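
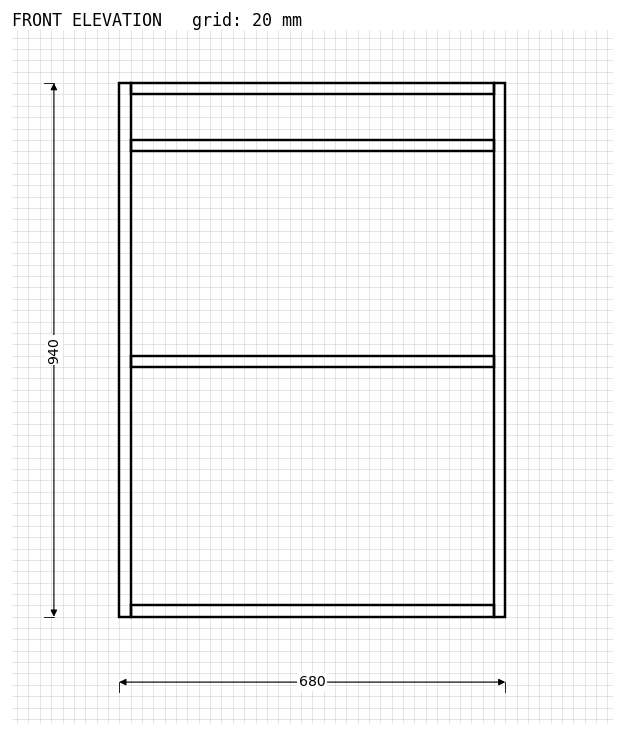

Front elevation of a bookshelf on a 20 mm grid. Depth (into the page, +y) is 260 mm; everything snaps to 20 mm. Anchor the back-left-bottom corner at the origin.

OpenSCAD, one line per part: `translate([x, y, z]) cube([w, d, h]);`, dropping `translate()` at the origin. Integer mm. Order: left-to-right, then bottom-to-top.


cube([20, 260, 940]);
translate([20, 0, 0]) cube([640, 260, 20]);
translate([20, 0, 440]) cube([640, 260, 20]);
translate([20, 0, 820]) cube([640, 260, 20]);
translate([20, 0, 920]) cube([640, 260, 20]);
translate([660, 0, 0]) cube([20, 260, 940]);


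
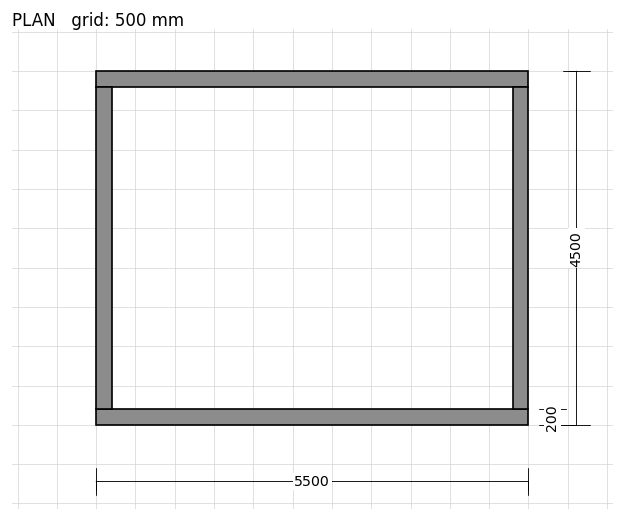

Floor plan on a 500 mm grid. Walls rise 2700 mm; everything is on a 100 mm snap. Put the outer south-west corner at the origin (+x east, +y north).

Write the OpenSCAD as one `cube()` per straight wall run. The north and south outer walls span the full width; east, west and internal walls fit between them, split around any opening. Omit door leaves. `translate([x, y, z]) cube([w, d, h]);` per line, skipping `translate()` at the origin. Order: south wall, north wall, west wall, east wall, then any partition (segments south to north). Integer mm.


cube([5500, 200, 2700]);
translate([0, 4300, 0]) cube([5500, 200, 2700]);
translate([0, 200, 0]) cube([200, 4100, 2700]);
translate([5300, 200, 0]) cube([200, 4100, 2700]);


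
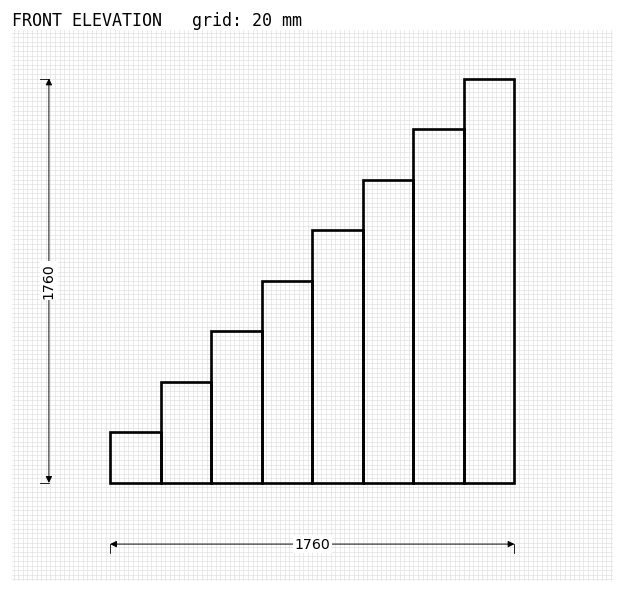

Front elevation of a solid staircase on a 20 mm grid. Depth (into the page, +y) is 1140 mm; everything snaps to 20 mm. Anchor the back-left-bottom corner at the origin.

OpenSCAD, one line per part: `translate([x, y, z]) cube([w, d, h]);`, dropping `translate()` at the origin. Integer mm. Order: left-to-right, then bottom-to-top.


cube([220, 1140, 220]);
translate([220, 0, 0]) cube([220, 1140, 440]);
translate([440, 0, 0]) cube([220, 1140, 660]);
translate([660, 0, 0]) cube([220, 1140, 880]);
translate([880, 0, 0]) cube([220, 1140, 1100]);
translate([1100, 0, 0]) cube([220, 1140, 1320]);
translate([1320, 0, 0]) cube([220, 1140, 1540]);
translate([1540, 0, 0]) cube([220, 1140, 1760]);


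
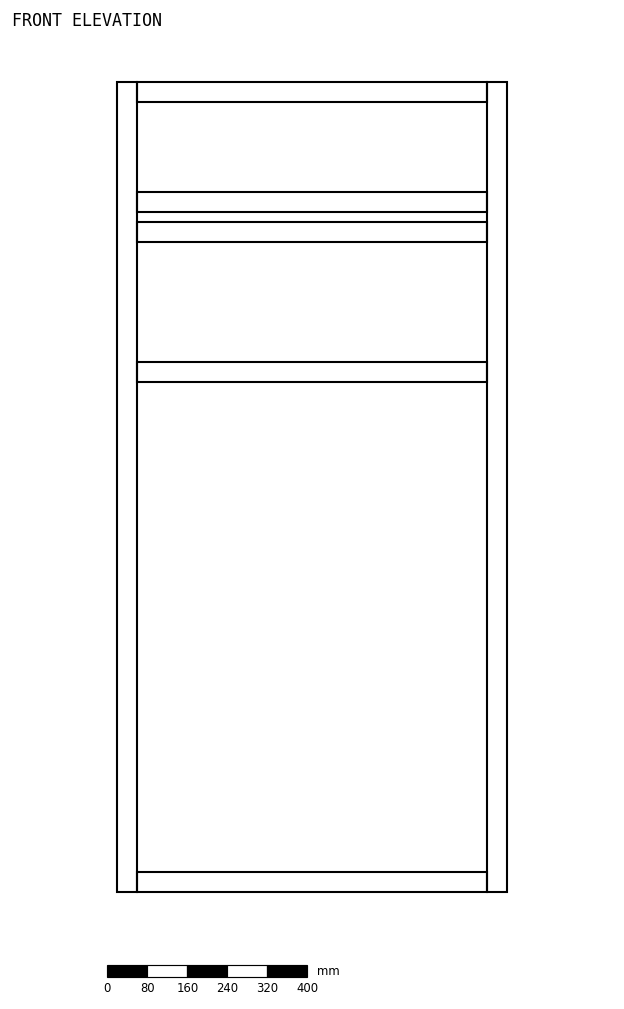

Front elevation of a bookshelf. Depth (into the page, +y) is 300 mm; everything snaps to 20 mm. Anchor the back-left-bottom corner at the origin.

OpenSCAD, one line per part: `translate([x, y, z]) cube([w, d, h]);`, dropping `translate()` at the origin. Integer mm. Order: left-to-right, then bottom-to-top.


cube([40, 300, 1620]);
translate([40, 0, 0]) cube([700, 300, 40]);
translate([40, 0, 1020]) cube([700, 300, 40]);
translate([40, 0, 1300]) cube([700, 300, 40]);
translate([40, 0, 1360]) cube([700, 300, 40]);
translate([40, 0, 1580]) cube([700, 300, 40]);
translate([740, 0, 0]) cube([40, 300, 1620]);


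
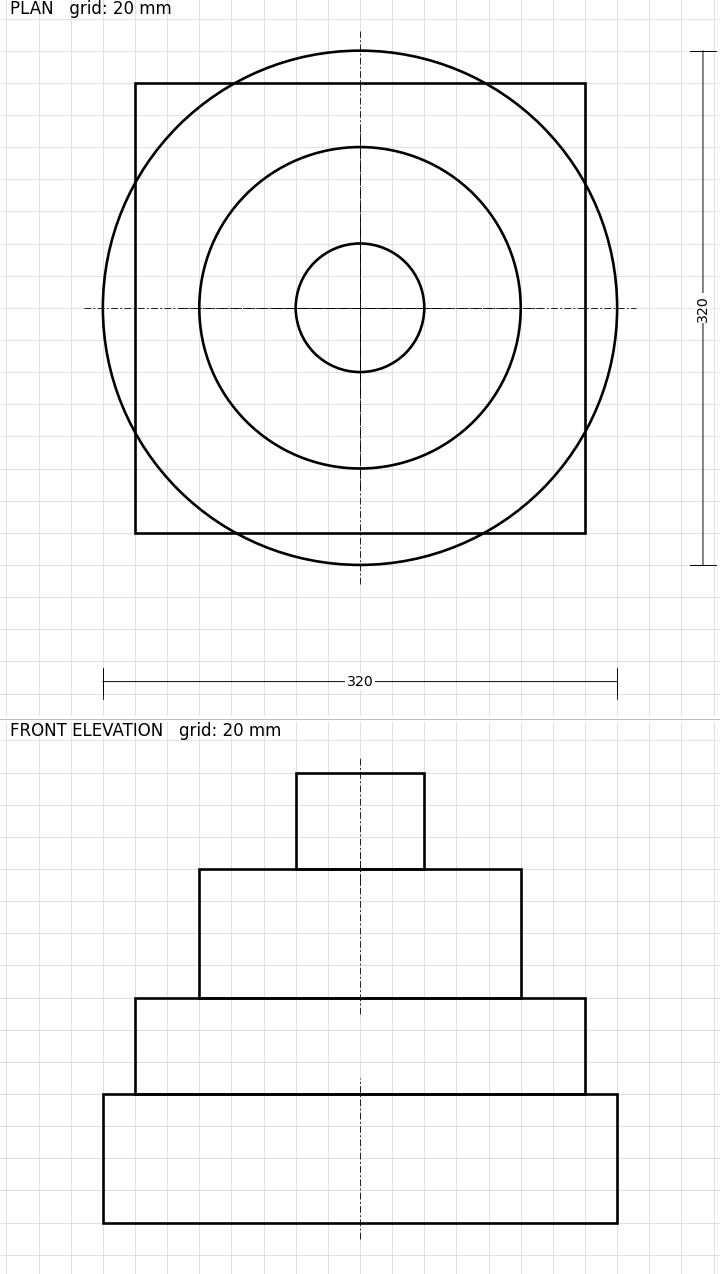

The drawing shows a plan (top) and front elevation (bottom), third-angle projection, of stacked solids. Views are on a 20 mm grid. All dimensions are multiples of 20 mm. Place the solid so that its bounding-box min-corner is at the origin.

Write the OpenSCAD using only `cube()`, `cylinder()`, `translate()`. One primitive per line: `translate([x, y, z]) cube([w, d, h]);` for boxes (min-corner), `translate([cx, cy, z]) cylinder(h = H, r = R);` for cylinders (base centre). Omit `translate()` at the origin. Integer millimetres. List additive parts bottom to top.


translate([160, 160, 0]) cylinder(h = 80, r = 160);
translate([20, 20, 80]) cube([280, 280, 60]);
translate([160, 160, 140]) cylinder(h = 80, r = 100);
translate([160, 160, 220]) cylinder(h = 60, r = 40);


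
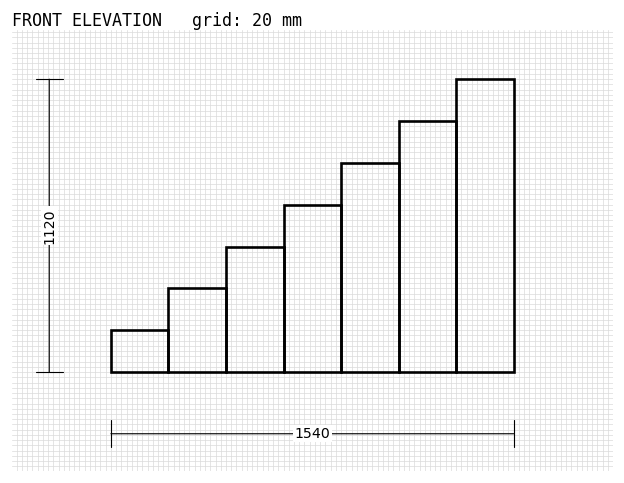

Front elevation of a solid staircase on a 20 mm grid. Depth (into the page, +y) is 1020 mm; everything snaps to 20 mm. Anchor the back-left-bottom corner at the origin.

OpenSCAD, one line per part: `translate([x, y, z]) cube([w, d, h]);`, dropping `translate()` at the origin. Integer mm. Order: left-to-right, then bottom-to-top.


cube([220, 1020, 160]);
translate([220, 0, 0]) cube([220, 1020, 320]);
translate([440, 0, 0]) cube([220, 1020, 480]);
translate([660, 0, 0]) cube([220, 1020, 640]);
translate([880, 0, 0]) cube([220, 1020, 800]);
translate([1100, 0, 0]) cube([220, 1020, 960]);
translate([1320, 0, 0]) cube([220, 1020, 1120]);


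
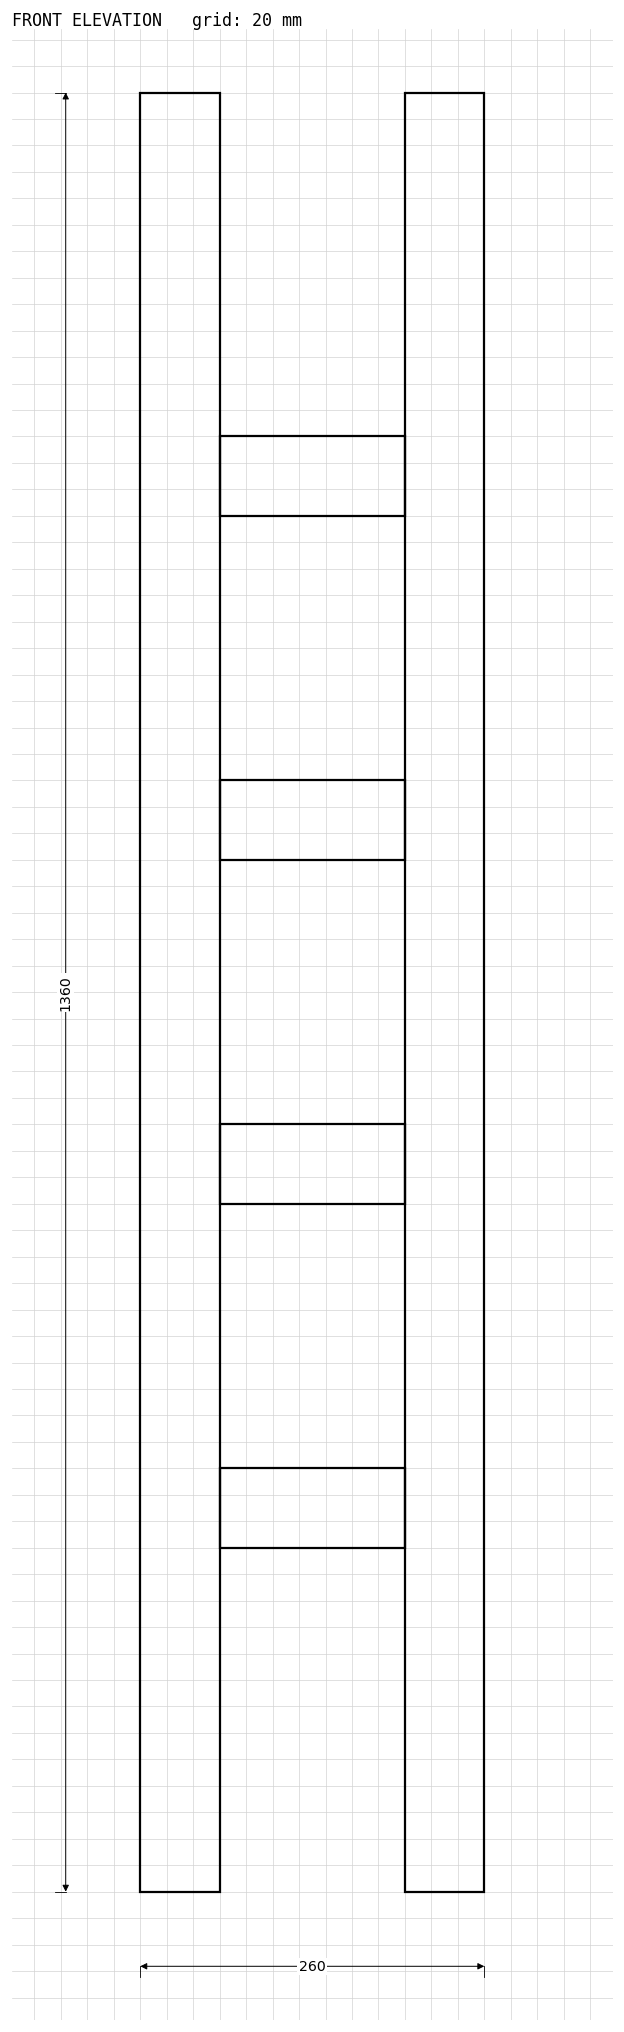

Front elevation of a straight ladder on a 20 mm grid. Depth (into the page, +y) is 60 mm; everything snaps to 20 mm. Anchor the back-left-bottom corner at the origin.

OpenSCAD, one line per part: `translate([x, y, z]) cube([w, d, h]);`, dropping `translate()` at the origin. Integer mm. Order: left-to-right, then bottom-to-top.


cube([60, 60, 1360]);
translate([60, 0, 260]) cube([140, 60, 60]);
translate([60, 0, 520]) cube([140, 60, 60]);
translate([60, 0, 780]) cube([140, 60, 60]);
translate([60, 0, 1040]) cube([140, 60, 60]);
translate([200, 0, 0]) cube([60, 60, 1360]);


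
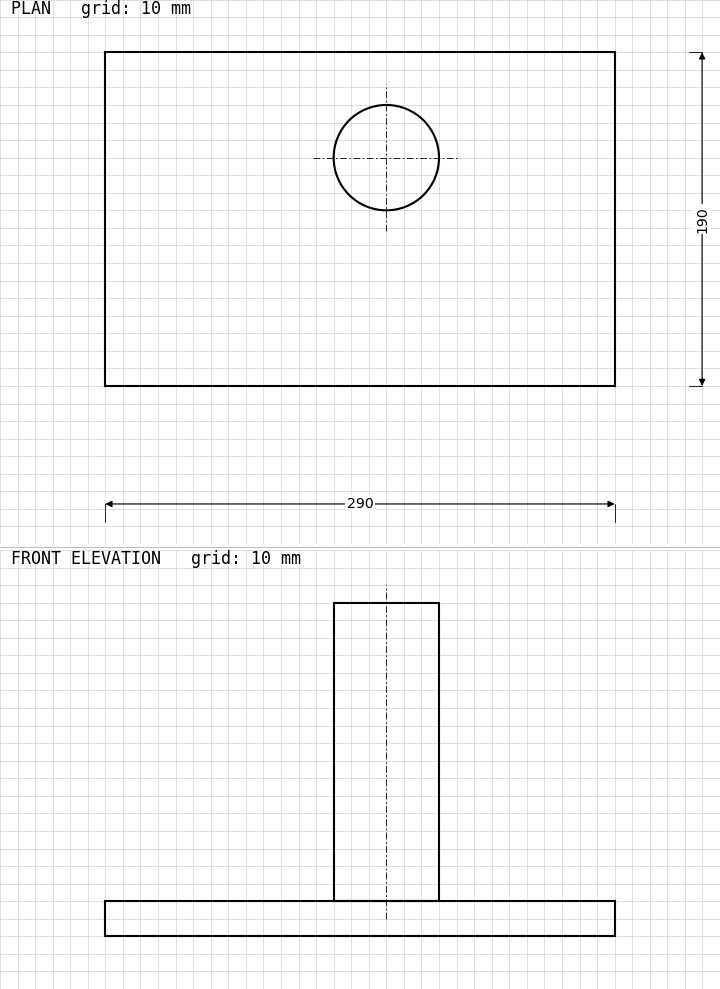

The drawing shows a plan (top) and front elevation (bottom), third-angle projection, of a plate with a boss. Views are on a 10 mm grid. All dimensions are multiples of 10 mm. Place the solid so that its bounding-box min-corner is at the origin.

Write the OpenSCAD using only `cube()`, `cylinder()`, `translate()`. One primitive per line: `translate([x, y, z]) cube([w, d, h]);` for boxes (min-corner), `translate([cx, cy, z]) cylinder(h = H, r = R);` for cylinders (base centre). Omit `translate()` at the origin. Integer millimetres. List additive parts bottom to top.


cube([290, 190, 20]);
translate([160, 130, 20]) cylinder(h = 170, r = 30);


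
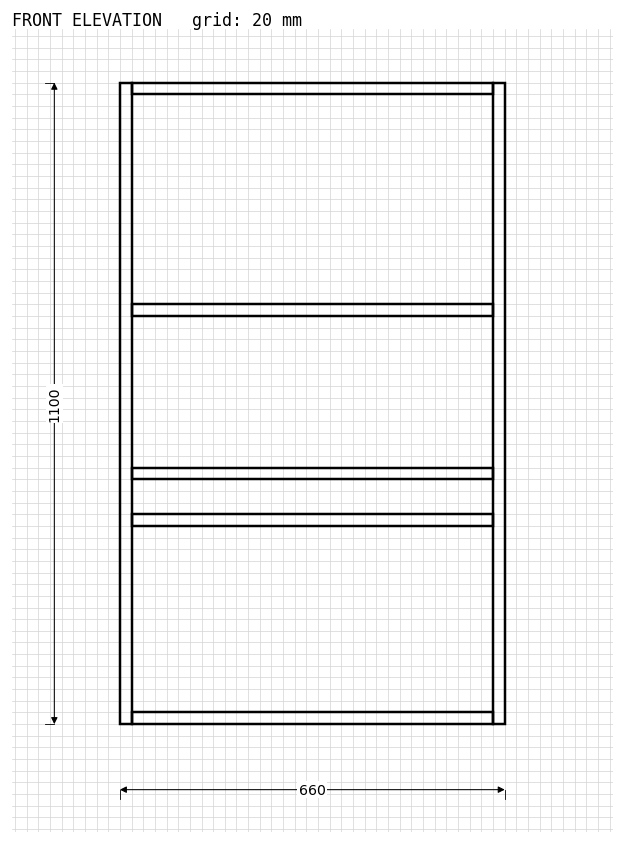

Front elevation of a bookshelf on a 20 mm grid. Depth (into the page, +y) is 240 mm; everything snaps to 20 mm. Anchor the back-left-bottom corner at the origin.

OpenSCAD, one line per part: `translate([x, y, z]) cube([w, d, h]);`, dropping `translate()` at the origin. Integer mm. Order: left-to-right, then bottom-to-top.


cube([20, 240, 1100]);
translate([20, 0, 0]) cube([620, 240, 20]);
translate([20, 0, 340]) cube([620, 240, 20]);
translate([20, 0, 420]) cube([620, 240, 20]);
translate([20, 0, 700]) cube([620, 240, 20]);
translate([20, 0, 1080]) cube([620, 240, 20]);
translate([640, 0, 0]) cube([20, 240, 1100]);


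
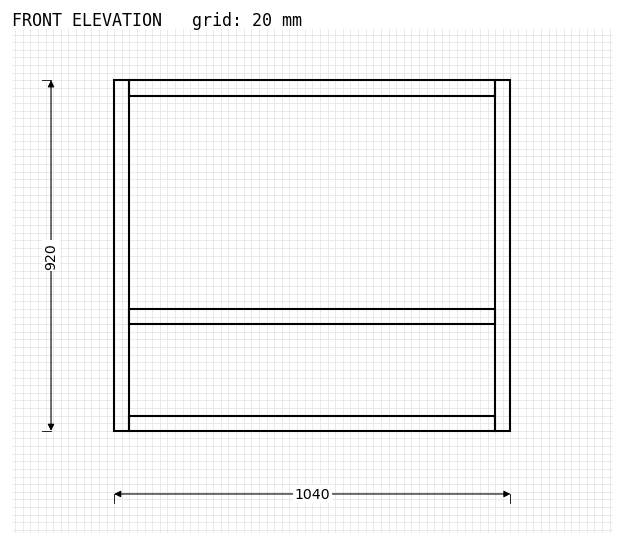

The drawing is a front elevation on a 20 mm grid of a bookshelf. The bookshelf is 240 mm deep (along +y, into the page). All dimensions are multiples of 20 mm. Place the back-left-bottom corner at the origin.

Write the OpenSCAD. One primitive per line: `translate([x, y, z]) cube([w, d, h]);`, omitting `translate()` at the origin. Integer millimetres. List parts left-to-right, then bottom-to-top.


cube([40, 240, 920]);
translate([40, 0, 0]) cube([960, 240, 40]);
translate([40, 0, 280]) cube([960, 240, 40]);
translate([40, 0, 880]) cube([960, 240, 40]);
translate([1000, 0, 0]) cube([40, 240, 920]);


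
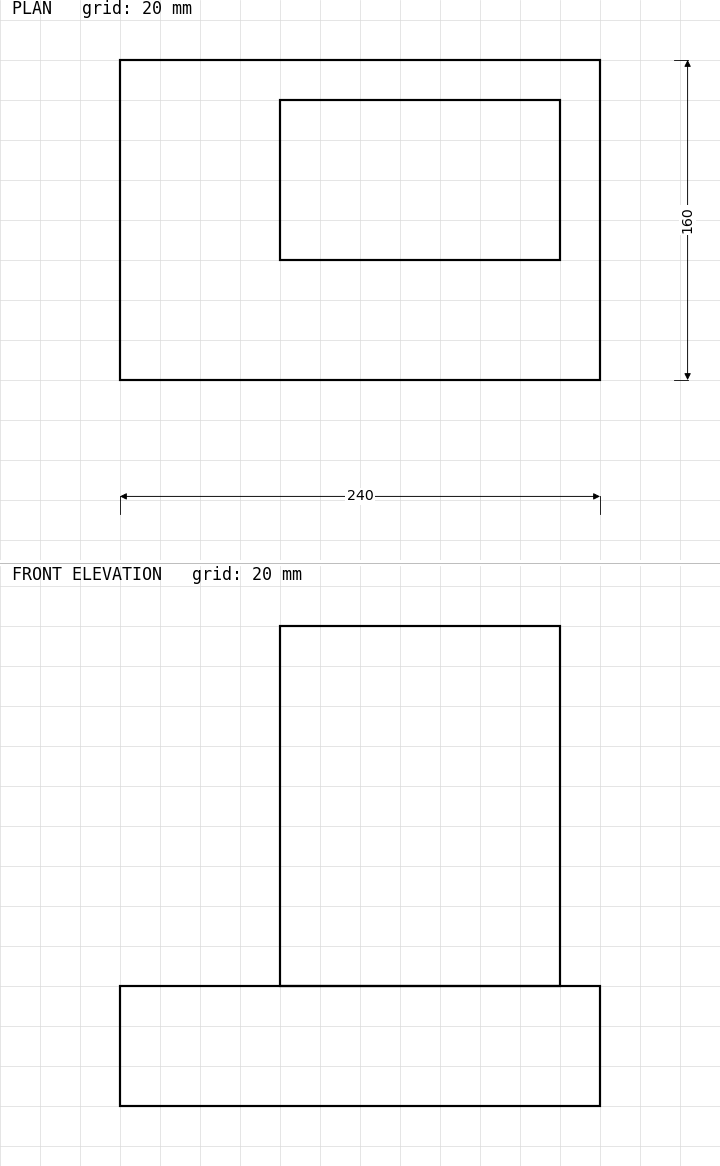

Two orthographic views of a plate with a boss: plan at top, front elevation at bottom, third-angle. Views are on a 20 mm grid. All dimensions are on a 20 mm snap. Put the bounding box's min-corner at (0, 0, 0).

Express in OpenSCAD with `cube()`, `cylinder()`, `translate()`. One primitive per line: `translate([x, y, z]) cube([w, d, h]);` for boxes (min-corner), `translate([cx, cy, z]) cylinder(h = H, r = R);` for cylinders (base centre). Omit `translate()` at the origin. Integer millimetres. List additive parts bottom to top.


cube([240, 160, 60]);
translate([80, 60, 60]) cube([140, 80, 180]);


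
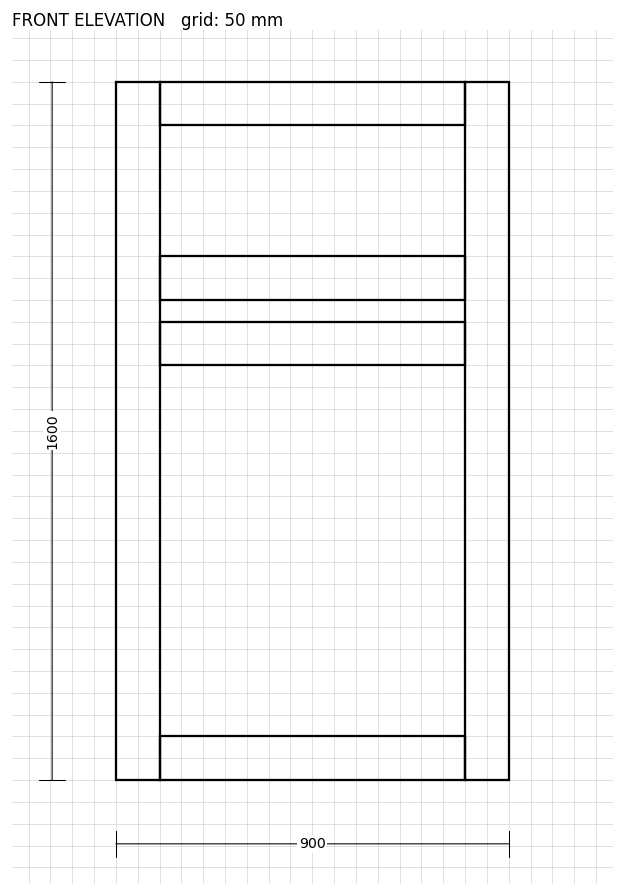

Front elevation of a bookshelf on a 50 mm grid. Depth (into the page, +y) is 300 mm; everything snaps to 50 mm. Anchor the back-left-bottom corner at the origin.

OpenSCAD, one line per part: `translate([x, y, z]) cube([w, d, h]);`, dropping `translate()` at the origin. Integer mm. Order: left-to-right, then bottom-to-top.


cube([100, 300, 1600]);
translate([100, 0, 0]) cube([700, 300, 100]);
translate([100, 0, 950]) cube([700, 300, 100]);
translate([100, 0, 1100]) cube([700, 300, 100]);
translate([100, 0, 1500]) cube([700, 300, 100]);
translate([800, 0, 0]) cube([100, 300, 1600]);


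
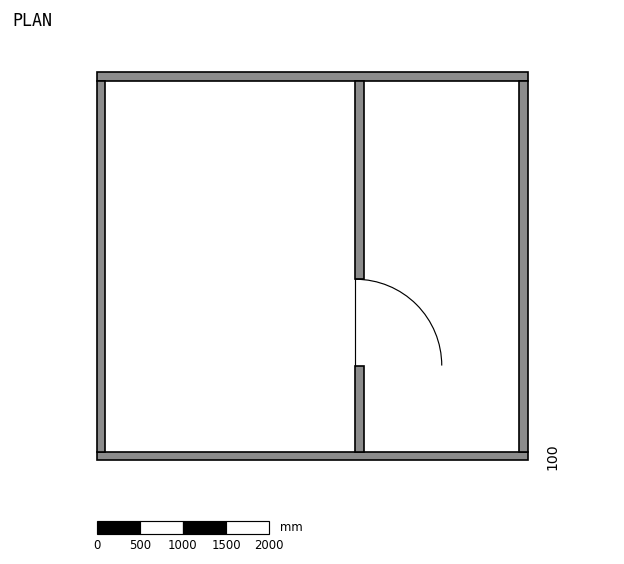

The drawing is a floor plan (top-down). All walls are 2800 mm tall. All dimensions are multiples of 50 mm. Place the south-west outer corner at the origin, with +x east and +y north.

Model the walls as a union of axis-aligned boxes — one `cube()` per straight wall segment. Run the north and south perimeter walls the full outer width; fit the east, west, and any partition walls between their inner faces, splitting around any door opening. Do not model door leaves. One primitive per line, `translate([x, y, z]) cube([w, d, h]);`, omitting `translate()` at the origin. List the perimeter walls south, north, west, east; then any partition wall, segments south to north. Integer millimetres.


cube([5000, 100, 2800]);
translate([0, 4400, 0]) cube([5000, 100, 2800]);
translate([0, 100, 0]) cube([100, 4300, 2800]);
translate([4900, 100, 0]) cube([100, 4300, 2800]);
translate([3000, 100, 0]) cube([100, 1000, 2800]);
translate([3000, 2100, 0]) cube([100, 2300, 2800]);


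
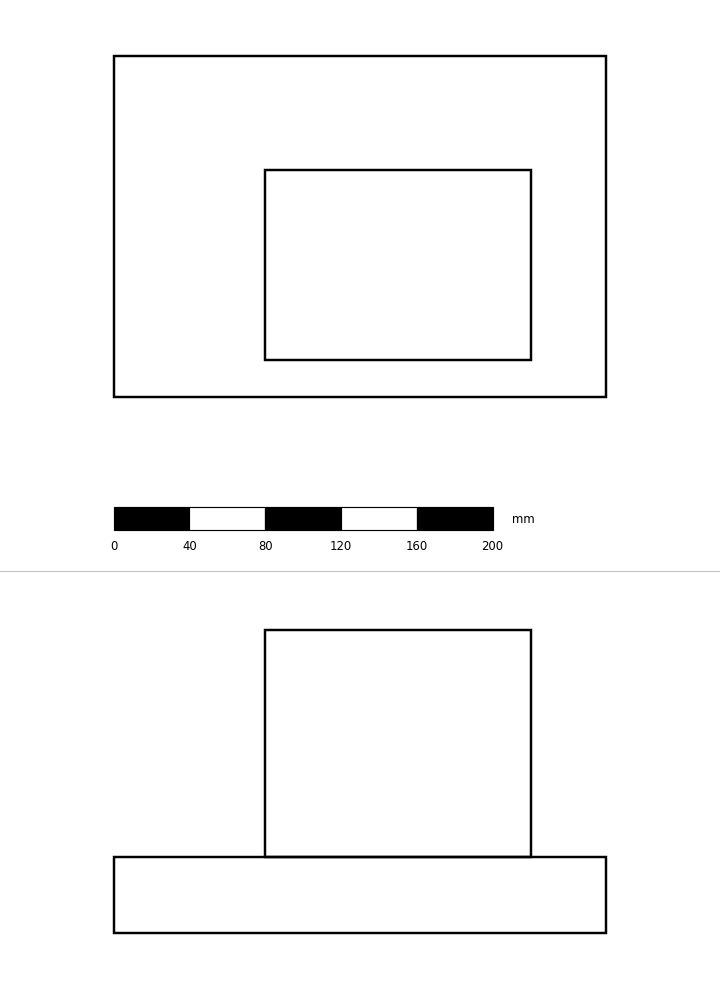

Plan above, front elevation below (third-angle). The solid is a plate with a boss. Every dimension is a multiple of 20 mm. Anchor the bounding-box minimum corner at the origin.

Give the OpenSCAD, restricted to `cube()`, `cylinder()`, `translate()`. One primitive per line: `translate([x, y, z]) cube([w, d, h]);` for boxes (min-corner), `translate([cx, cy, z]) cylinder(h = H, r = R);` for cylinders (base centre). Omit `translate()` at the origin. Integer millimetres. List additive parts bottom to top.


cube([260, 180, 40]);
translate([80, 20, 40]) cube([140, 100, 120]);


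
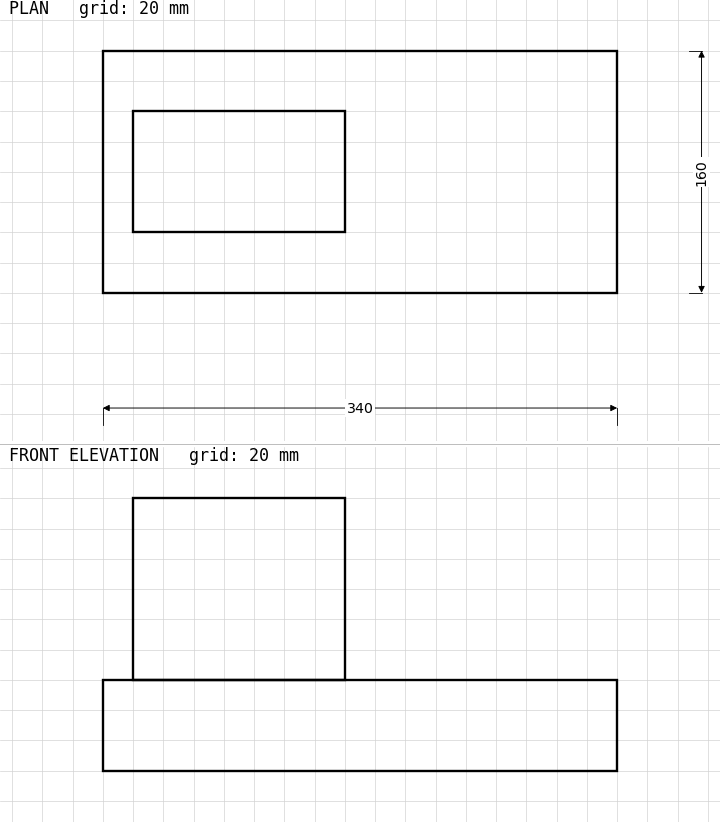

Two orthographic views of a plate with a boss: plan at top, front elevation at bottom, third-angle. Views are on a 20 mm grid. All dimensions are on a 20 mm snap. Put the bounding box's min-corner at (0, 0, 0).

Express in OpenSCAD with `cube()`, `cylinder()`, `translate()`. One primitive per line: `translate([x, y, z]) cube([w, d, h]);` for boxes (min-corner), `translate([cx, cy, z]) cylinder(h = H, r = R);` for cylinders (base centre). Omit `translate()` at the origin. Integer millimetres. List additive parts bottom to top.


cube([340, 160, 60]);
translate([20, 40, 60]) cube([140, 80, 120]);


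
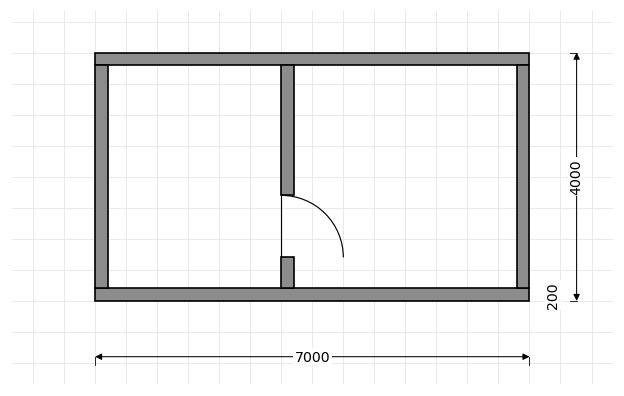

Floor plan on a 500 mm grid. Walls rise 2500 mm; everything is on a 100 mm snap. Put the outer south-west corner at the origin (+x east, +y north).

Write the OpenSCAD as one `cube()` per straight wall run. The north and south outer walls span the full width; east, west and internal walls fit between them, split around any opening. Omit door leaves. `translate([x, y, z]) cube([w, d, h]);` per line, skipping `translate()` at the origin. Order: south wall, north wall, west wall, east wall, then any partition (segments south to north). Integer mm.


cube([7000, 200, 2500]);
translate([0, 3800, 0]) cube([7000, 200, 2500]);
translate([0, 200, 0]) cube([200, 3600, 2500]);
translate([6800, 200, 0]) cube([200, 3600, 2500]);
translate([3000, 200, 0]) cube([200, 500, 2500]);
translate([3000, 1700, 0]) cube([200, 2100, 2500]);


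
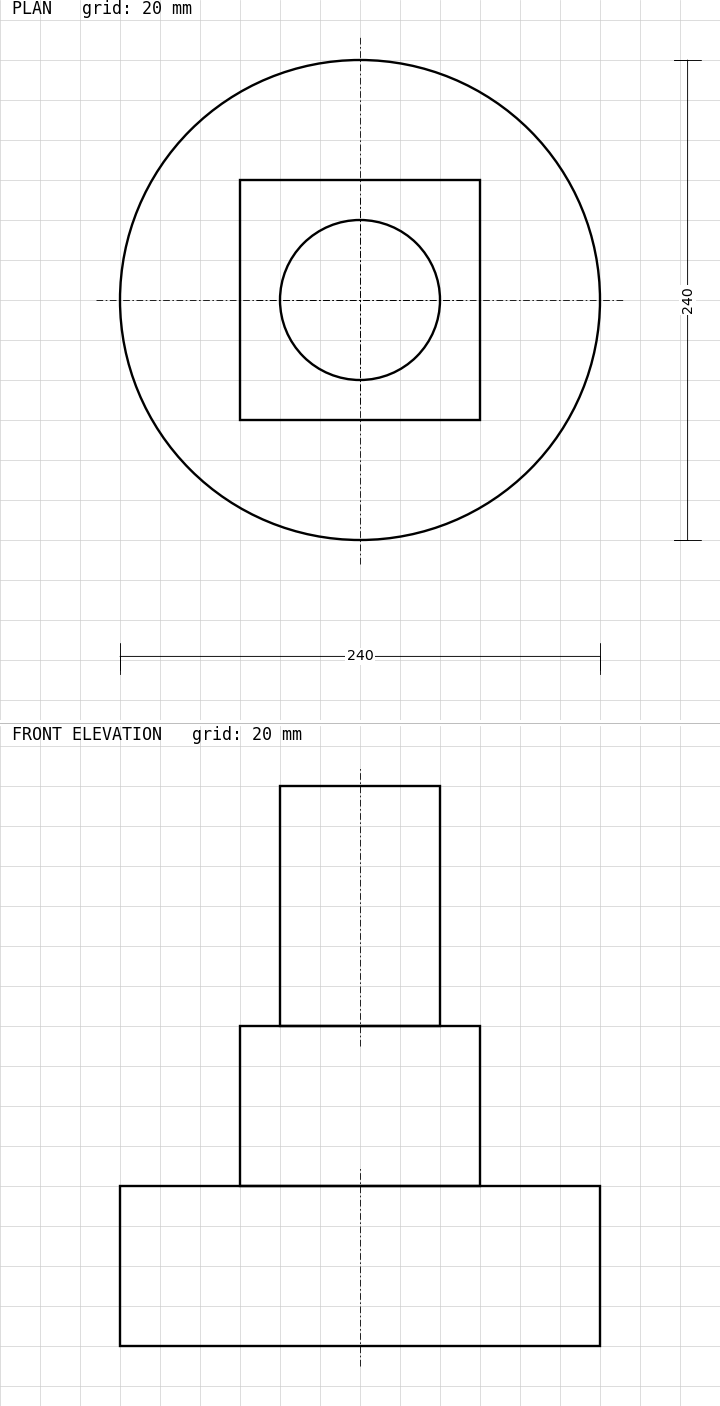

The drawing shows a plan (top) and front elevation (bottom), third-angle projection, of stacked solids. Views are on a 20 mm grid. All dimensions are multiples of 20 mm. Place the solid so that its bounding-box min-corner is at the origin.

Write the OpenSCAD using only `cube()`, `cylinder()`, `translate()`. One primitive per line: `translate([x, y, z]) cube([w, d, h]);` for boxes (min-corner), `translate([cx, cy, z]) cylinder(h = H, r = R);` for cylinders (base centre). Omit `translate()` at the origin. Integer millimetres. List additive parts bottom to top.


translate([120, 120, 0]) cylinder(h = 80, r = 120);
translate([60, 60, 80]) cube([120, 120, 80]);
translate([120, 120, 160]) cylinder(h = 120, r = 40);


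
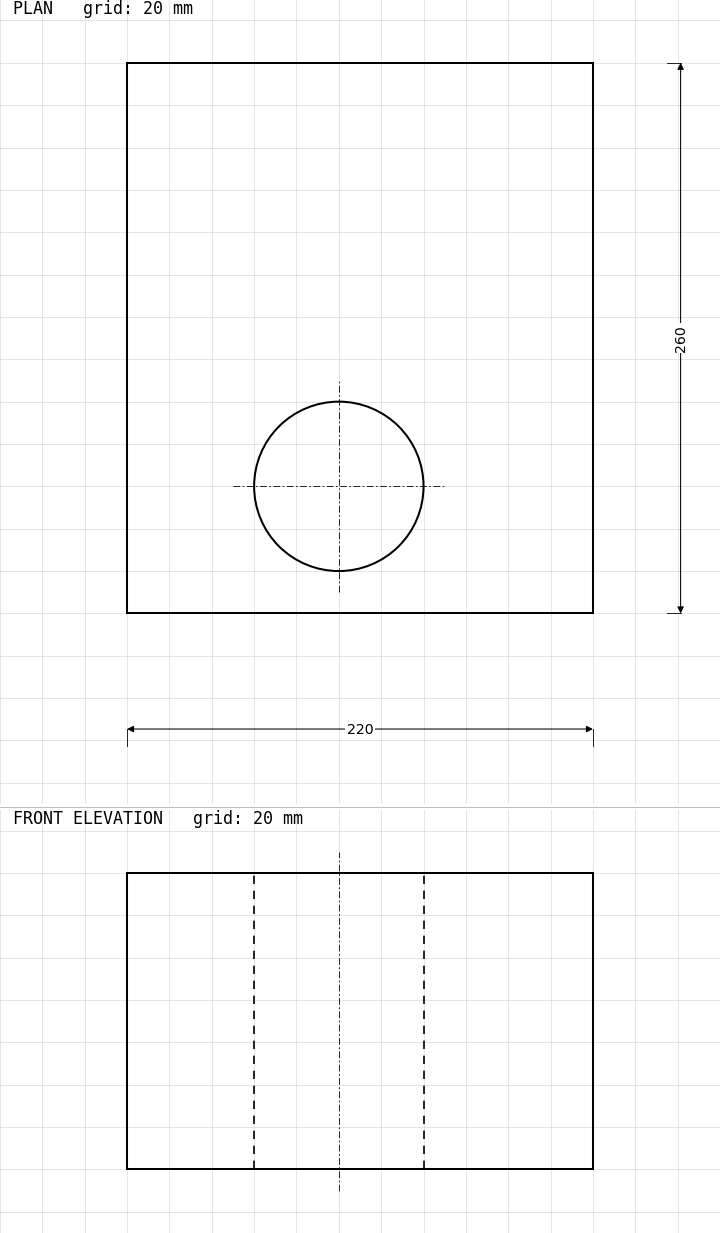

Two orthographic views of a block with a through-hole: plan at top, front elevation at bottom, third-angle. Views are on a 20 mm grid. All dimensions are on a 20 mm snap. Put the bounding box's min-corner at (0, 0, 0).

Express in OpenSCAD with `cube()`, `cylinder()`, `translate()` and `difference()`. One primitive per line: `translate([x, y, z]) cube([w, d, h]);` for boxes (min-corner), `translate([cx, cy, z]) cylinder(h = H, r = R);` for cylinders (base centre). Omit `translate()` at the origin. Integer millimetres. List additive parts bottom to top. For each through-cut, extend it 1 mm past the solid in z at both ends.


difference() {
  cube([220, 260, 140]);
  translate([100, 60, -1]) cylinder(h = 142, r = 40);
}


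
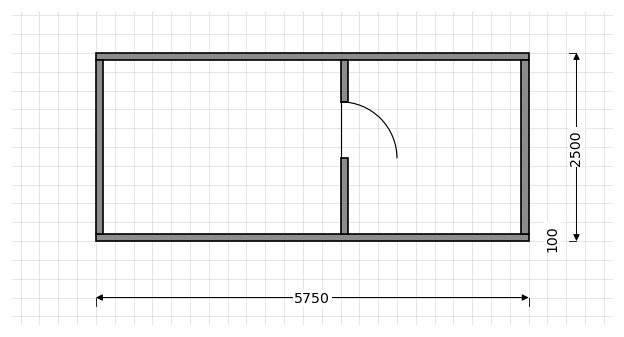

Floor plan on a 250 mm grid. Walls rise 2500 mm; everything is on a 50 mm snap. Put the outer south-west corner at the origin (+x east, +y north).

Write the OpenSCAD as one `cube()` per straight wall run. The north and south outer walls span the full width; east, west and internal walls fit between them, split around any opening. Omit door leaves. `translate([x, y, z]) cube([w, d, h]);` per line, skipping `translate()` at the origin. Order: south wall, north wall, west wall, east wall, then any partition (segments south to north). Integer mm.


cube([5750, 100, 2500]);
translate([0, 2400, 0]) cube([5750, 100, 2500]);
translate([0, 100, 0]) cube([100, 2300, 2500]);
translate([5650, 100, 0]) cube([100, 2300, 2500]);
translate([3250, 100, 0]) cube([100, 1000, 2500]);
translate([3250, 1850, 0]) cube([100, 550, 2500]);


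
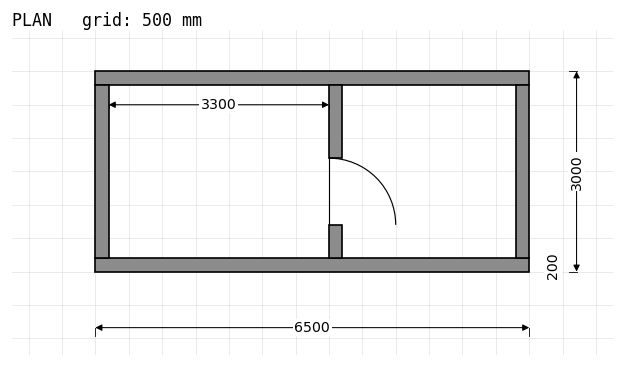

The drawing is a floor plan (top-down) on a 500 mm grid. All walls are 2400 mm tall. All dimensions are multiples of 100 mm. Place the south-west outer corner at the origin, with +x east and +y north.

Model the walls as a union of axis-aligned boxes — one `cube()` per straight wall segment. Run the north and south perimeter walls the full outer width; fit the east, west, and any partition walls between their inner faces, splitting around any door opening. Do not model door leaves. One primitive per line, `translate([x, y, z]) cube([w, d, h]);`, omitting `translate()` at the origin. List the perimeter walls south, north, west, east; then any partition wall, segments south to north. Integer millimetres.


cube([6500, 200, 2400]);
translate([0, 2800, 0]) cube([6500, 200, 2400]);
translate([0, 200, 0]) cube([200, 2600, 2400]);
translate([6300, 200, 0]) cube([200, 2600, 2400]);
translate([3500, 200, 0]) cube([200, 500, 2400]);
translate([3500, 1700, 0]) cube([200, 1100, 2400]);


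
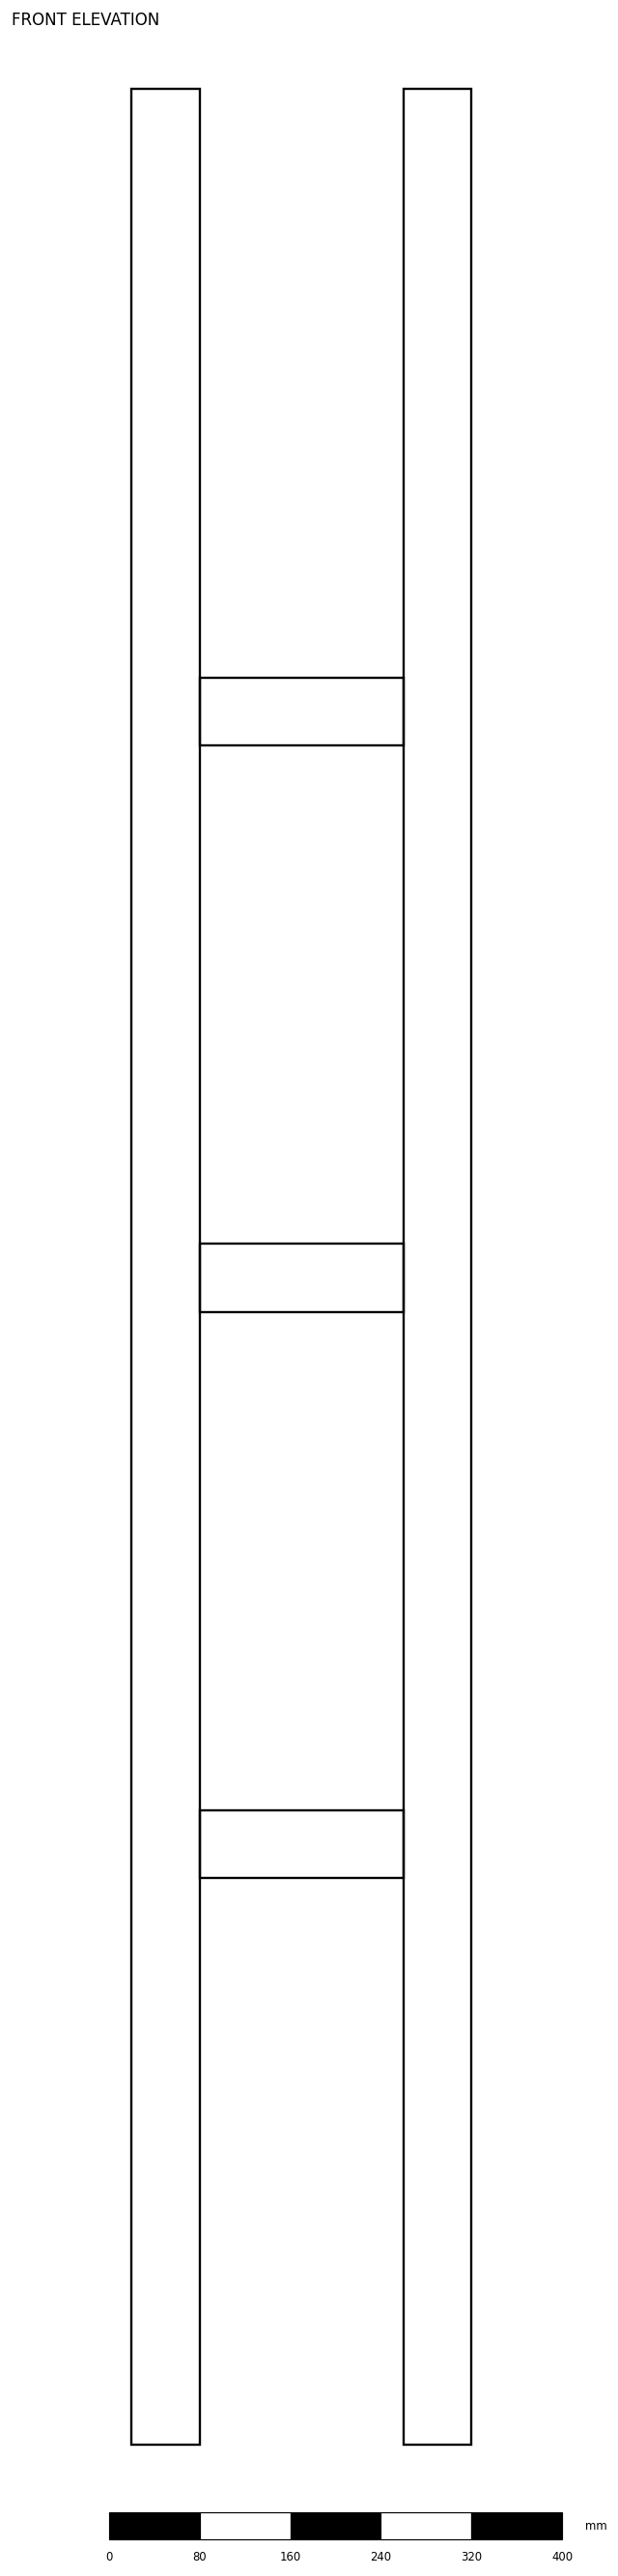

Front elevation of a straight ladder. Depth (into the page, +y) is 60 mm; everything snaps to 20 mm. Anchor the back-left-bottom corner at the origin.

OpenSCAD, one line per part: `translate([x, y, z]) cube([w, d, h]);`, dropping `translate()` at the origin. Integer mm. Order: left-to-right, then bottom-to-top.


cube([60, 60, 2080]);
translate([60, 0, 500]) cube([180, 60, 60]);
translate([60, 0, 1000]) cube([180, 60, 60]);
translate([60, 0, 1500]) cube([180, 60, 60]);
translate([240, 0, 0]) cube([60, 60, 2080]);


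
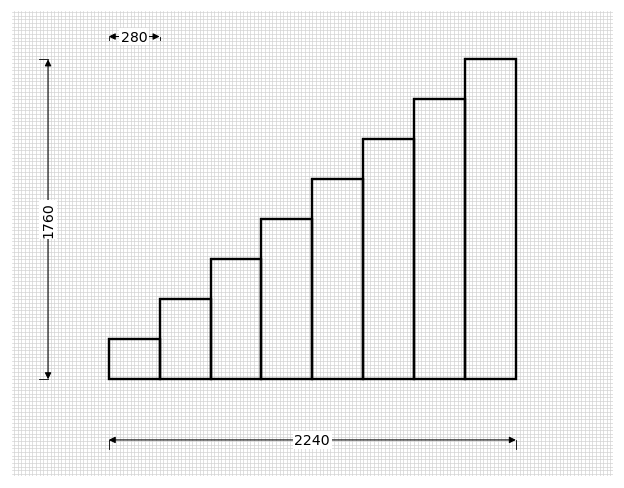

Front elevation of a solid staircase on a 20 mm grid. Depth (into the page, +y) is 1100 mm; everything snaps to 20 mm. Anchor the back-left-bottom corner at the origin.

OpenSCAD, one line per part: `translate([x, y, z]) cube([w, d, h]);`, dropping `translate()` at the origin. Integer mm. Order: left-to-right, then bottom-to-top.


cube([280, 1100, 220]);
translate([280, 0, 0]) cube([280, 1100, 440]);
translate([560, 0, 0]) cube([280, 1100, 660]);
translate([840, 0, 0]) cube([280, 1100, 880]);
translate([1120, 0, 0]) cube([280, 1100, 1100]);
translate([1400, 0, 0]) cube([280, 1100, 1320]);
translate([1680, 0, 0]) cube([280, 1100, 1540]);
translate([1960, 0, 0]) cube([280, 1100, 1760]);


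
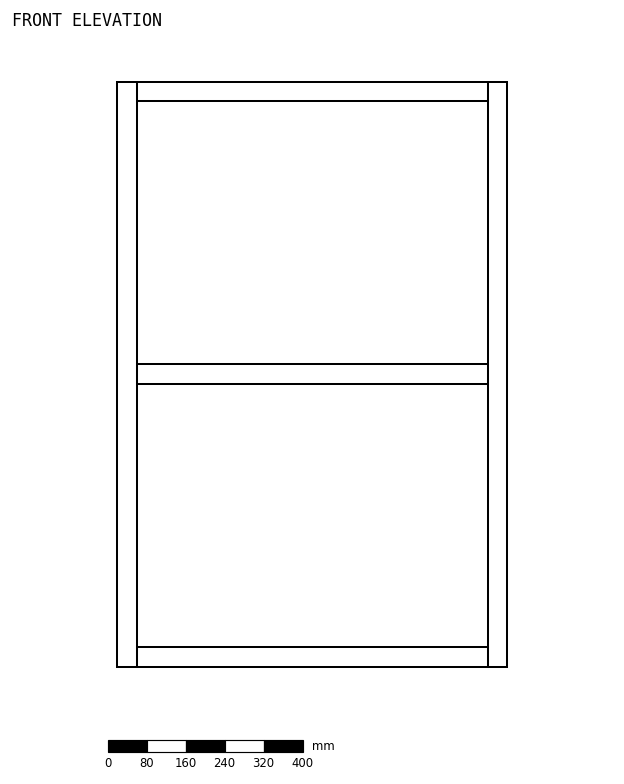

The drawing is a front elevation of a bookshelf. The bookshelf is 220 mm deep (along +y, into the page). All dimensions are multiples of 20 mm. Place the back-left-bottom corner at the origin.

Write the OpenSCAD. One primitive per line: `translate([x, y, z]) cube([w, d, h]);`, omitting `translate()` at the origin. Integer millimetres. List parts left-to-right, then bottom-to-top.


cube([40, 220, 1200]);
translate([40, 0, 0]) cube([720, 220, 40]);
translate([40, 0, 580]) cube([720, 220, 40]);
translate([40, 0, 1160]) cube([720, 220, 40]);
translate([760, 0, 0]) cube([40, 220, 1200]);


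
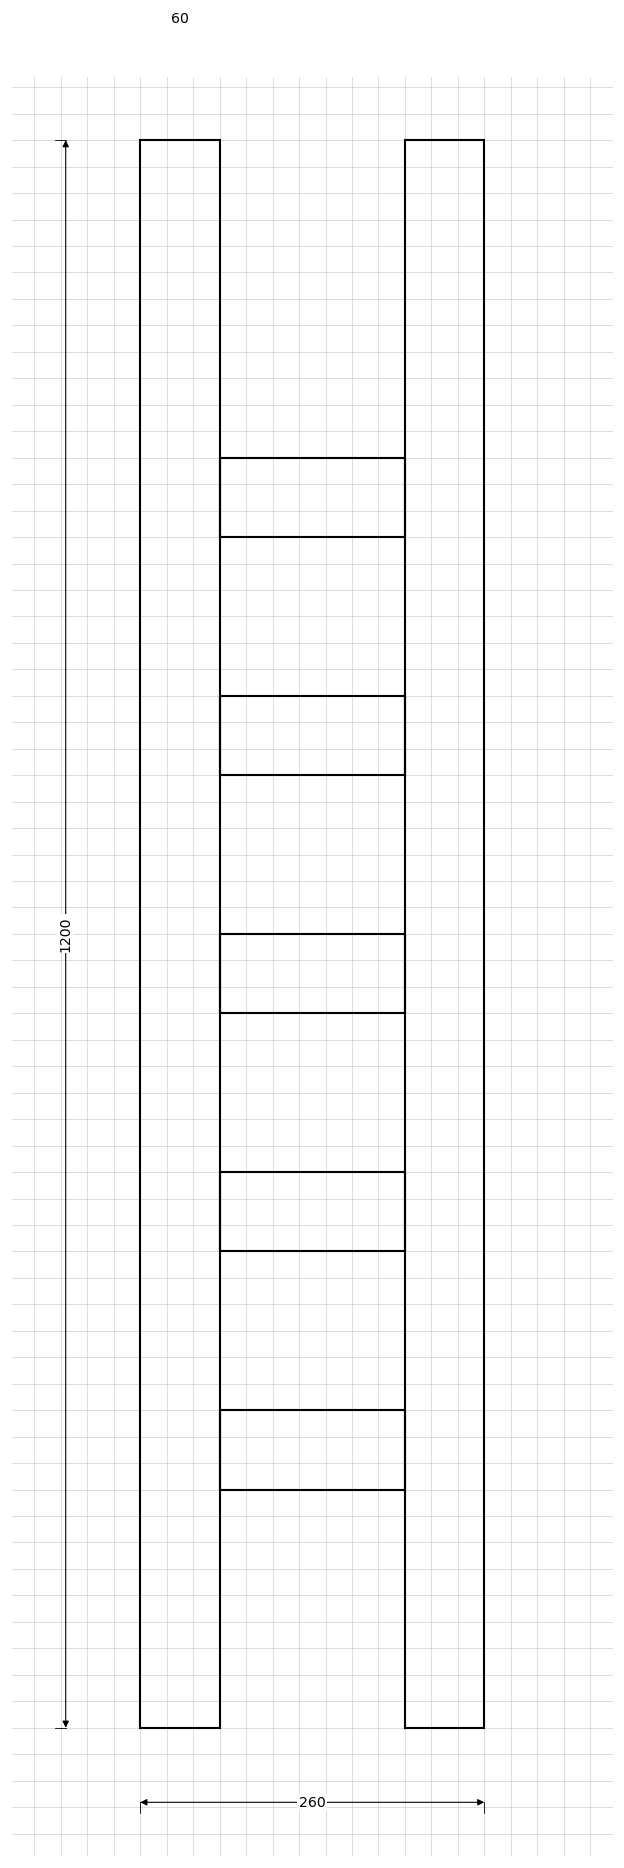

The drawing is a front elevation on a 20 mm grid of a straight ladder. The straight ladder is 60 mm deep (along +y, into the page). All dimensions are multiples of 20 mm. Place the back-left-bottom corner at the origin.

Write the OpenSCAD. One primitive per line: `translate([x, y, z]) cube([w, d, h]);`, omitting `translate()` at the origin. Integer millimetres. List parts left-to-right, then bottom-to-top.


cube([60, 60, 1200]);
translate([60, 0, 180]) cube([140, 60, 60]);
translate([60, 0, 360]) cube([140, 60, 60]);
translate([60, 0, 540]) cube([140, 60, 60]);
translate([60, 0, 720]) cube([140, 60, 60]);
translate([60, 0, 900]) cube([140, 60, 60]);
translate([200, 0, 0]) cube([60, 60, 1200]);


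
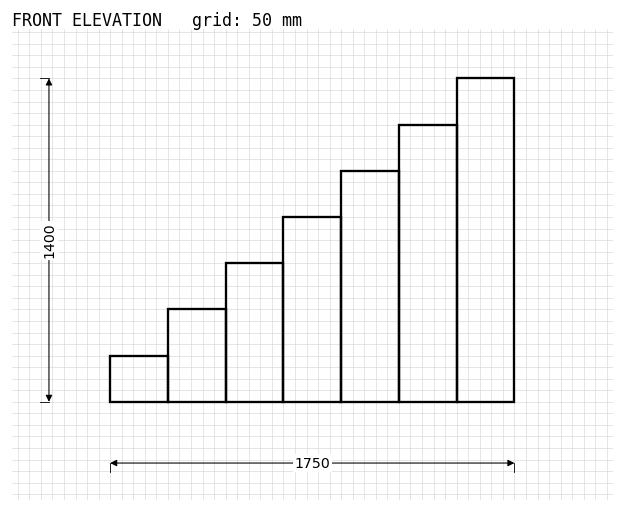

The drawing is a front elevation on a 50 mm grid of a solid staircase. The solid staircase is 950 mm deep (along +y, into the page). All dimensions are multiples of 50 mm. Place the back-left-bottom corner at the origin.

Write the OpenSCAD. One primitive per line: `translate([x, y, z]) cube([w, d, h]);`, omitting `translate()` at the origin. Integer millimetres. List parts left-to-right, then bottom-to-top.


cube([250, 950, 200]);
translate([250, 0, 0]) cube([250, 950, 400]);
translate([500, 0, 0]) cube([250, 950, 600]);
translate([750, 0, 0]) cube([250, 950, 800]);
translate([1000, 0, 0]) cube([250, 950, 1000]);
translate([1250, 0, 0]) cube([250, 950, 1200]);
translate([1500, 0, 0]) cube([250, 950, 1400]);


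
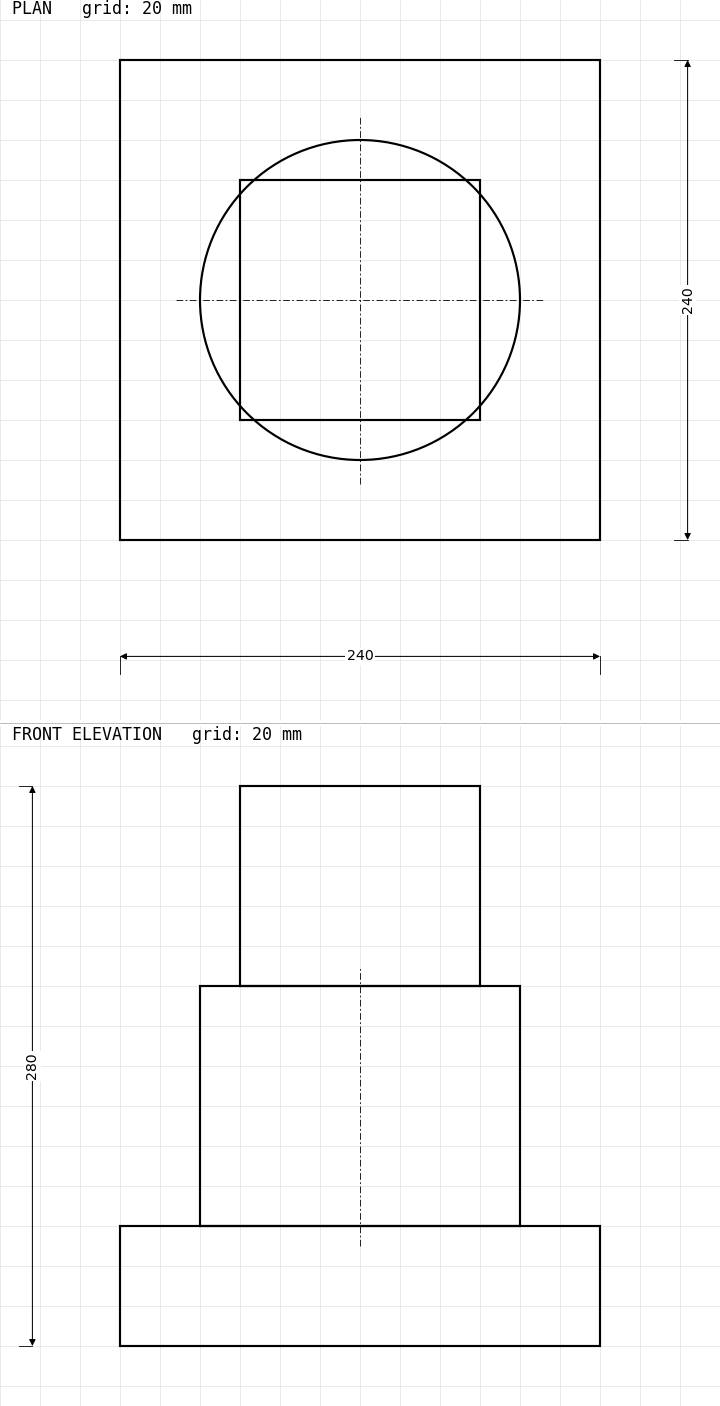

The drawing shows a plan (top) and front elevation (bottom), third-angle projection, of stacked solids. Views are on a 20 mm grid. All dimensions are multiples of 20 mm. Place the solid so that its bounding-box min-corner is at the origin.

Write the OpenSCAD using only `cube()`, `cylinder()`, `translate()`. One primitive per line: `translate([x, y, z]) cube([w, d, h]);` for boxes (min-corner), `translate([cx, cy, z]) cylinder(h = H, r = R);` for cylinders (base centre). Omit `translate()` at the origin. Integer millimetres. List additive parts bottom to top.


cube([240, 240, 60]);
translate([120, 120, 60]) cylinder(h = 120, r = 80);
translate([60, 60, 180]) cube([120, 120, 100]);


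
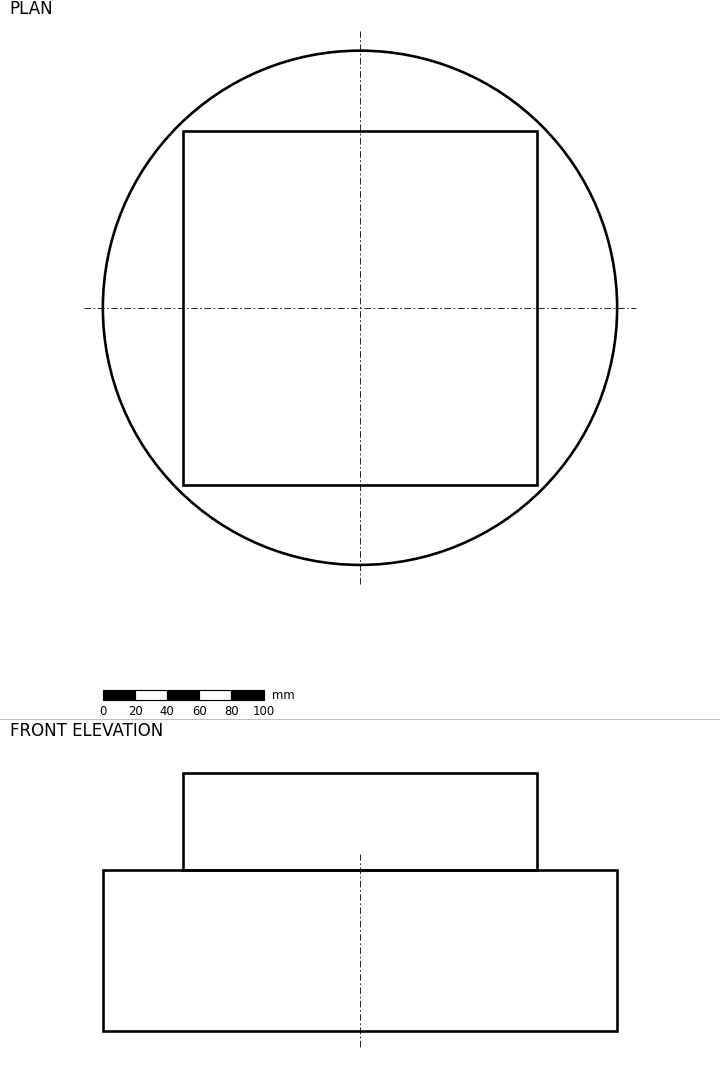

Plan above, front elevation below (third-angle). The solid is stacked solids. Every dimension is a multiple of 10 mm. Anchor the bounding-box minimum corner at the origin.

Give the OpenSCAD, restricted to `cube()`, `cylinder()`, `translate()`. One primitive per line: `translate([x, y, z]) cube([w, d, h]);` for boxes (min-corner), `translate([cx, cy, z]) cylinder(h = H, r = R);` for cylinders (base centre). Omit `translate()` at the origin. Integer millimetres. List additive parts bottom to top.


translate([160, 160, 0]) cylinder(h = 100, r = 160);
translate([50, 50, 100]) cube([220, 220, 60]);


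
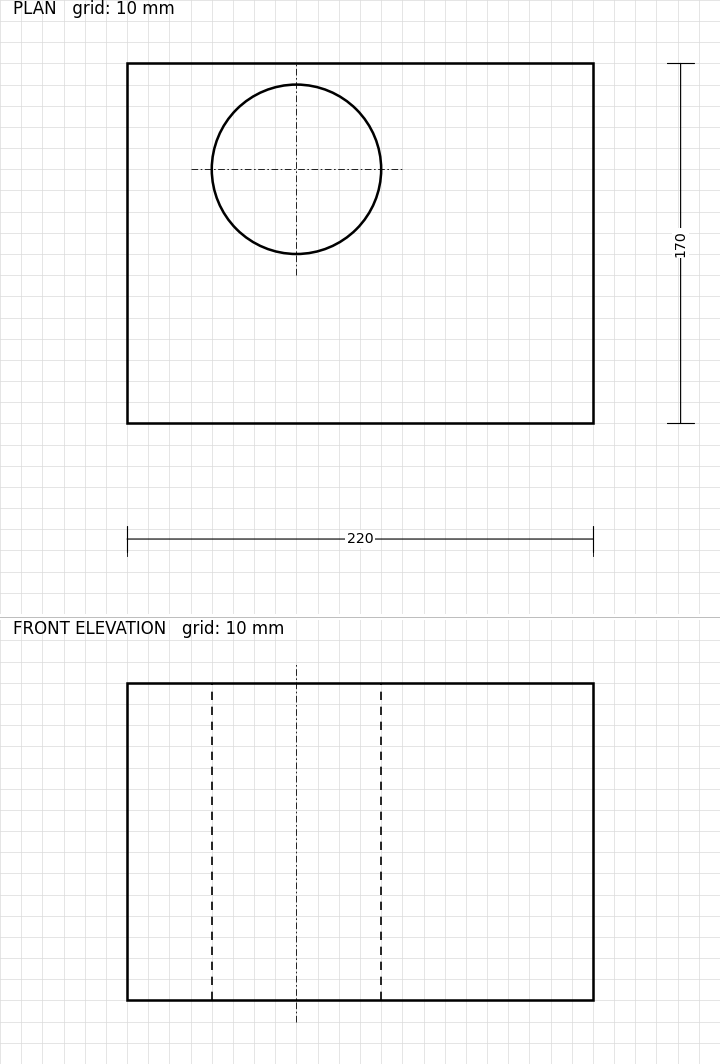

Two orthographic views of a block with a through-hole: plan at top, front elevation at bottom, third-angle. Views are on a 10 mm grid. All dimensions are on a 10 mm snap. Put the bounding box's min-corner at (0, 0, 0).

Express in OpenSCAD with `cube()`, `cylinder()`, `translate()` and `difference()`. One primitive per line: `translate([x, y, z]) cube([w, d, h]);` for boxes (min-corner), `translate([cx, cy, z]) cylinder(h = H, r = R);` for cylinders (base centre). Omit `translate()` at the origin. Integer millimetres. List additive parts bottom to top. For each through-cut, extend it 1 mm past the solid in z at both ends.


difference() {
  cube([220, 170, 150]);
  translate([80, 120, -1]) cylinder(h = 152, r = 40);
}


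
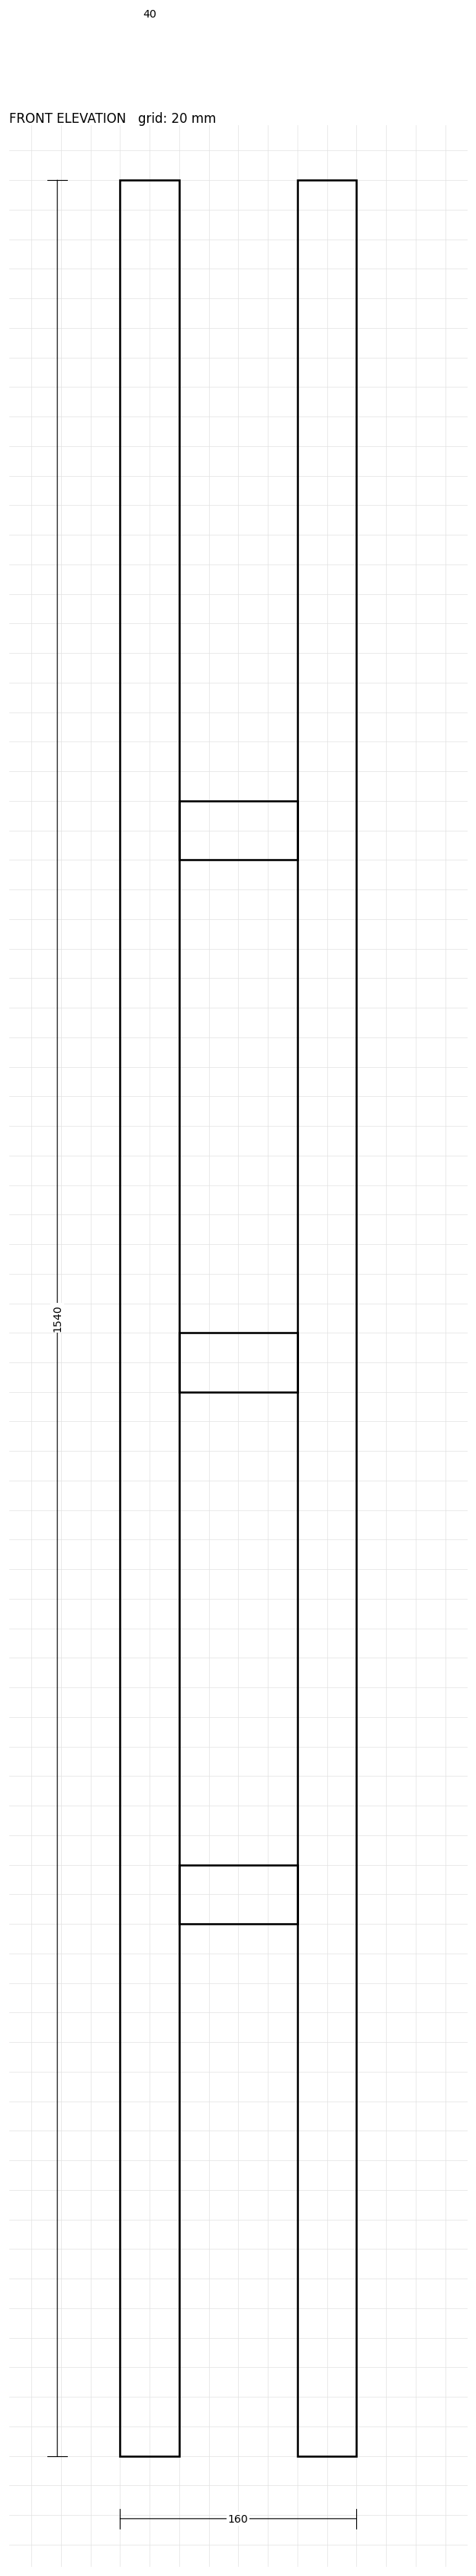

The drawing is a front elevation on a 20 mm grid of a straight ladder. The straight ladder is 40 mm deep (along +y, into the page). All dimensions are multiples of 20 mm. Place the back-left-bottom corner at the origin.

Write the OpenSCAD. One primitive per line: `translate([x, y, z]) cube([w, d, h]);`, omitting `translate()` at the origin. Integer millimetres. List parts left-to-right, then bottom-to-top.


cube([40, 40, 1540]);
translate([40, 0, 360]) cube([80, 40, 40]);
translate([40, 0, 720]) cube([80, 40, 40]);
translate([40, 0, 1080]) cube([80, 40, 40]);
translate([120, 0, 0]) cube([40, 40, 1540]);


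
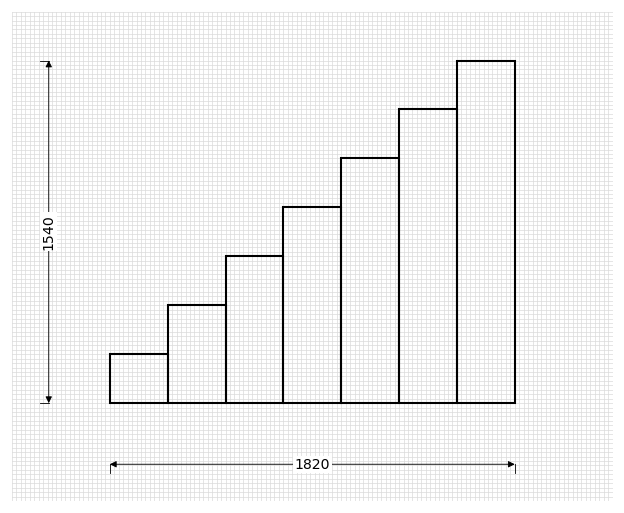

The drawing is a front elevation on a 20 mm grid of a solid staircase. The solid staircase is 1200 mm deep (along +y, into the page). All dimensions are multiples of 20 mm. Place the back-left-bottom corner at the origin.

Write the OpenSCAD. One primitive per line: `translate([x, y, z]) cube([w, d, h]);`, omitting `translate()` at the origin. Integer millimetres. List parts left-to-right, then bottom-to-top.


cube([260, 1200, 220]);
translate([260, 0, 0]) cube([260, 1200, 440]);
translate([520, 0, 0]) cube([260, 1200, 660]);
translate([780, 0, 0]) cube([260, 1200, 880]);
translate([1040, 0, 0]) cube([260, 1200, 1100]);
translate([1300, 0, 0]) cube([260, 1200, 1320]);
translate([1560, 0, 0]) cube([260, 1200, 1540]);


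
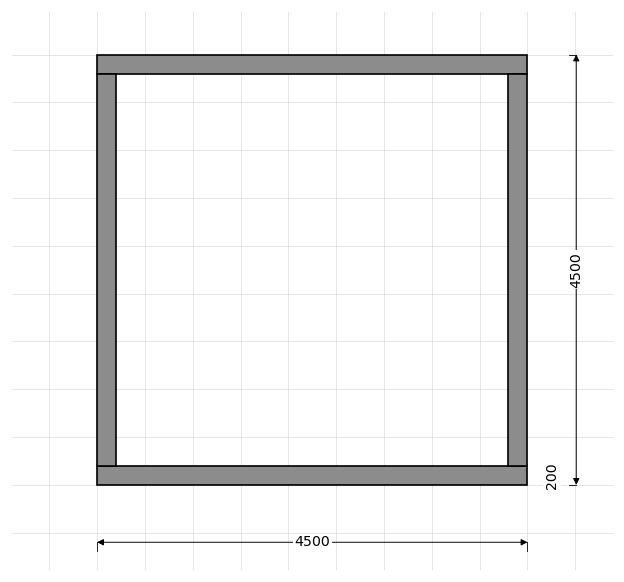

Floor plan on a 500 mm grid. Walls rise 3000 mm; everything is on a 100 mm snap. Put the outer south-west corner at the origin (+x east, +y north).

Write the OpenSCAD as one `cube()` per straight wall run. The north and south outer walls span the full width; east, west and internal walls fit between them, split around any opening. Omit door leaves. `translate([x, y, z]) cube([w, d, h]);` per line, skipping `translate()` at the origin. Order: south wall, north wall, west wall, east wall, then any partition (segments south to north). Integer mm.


cube([4500, 200, 3000]);
translate([0, 4300, 0]) cube([4500, 200, 3000]);
translate([0, 200, 0]) cube([200, 4100, 3000]);
translate([4300, 200, 0]) cube([200, 4100, 3000]);


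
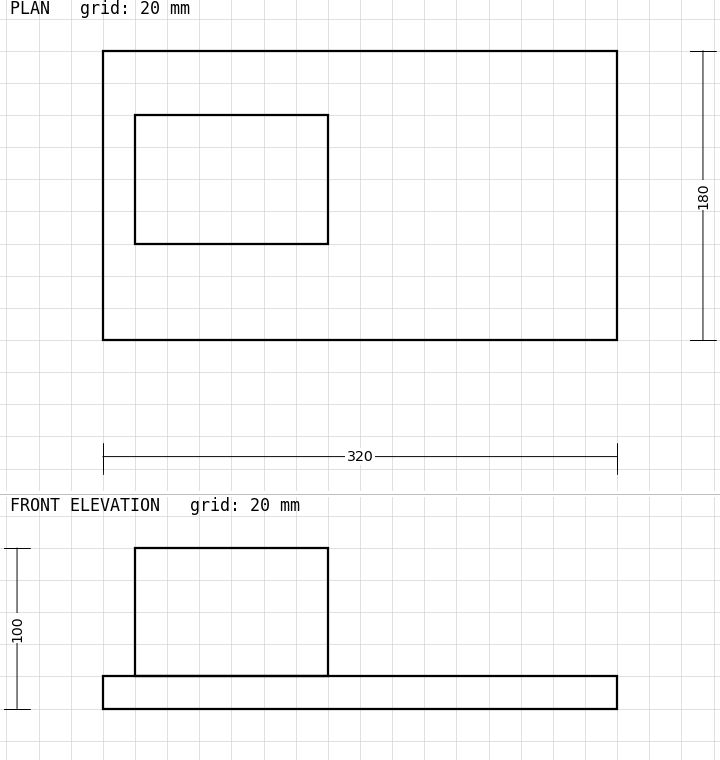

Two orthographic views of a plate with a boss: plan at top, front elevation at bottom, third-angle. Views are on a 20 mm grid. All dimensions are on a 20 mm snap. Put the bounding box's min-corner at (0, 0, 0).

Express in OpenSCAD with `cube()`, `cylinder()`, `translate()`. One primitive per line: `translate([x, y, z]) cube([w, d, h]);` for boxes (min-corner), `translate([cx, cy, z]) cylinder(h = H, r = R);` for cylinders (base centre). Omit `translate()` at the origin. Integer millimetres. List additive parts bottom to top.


cube([320, 180, 20]);
translate([20, 60, 20]) cube([120, 80, 80]);


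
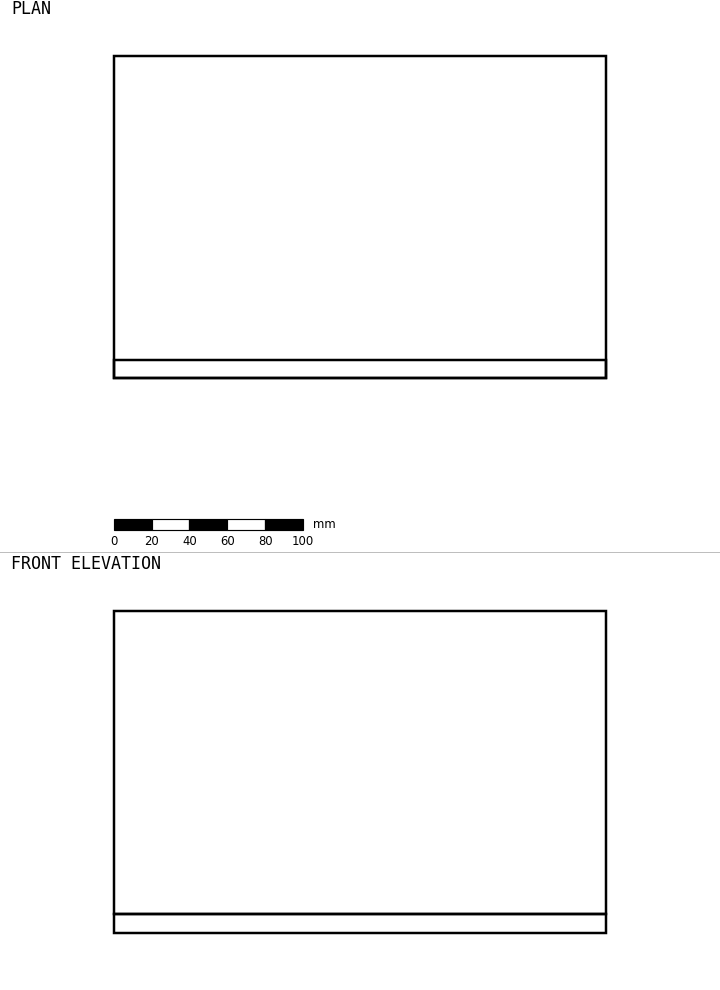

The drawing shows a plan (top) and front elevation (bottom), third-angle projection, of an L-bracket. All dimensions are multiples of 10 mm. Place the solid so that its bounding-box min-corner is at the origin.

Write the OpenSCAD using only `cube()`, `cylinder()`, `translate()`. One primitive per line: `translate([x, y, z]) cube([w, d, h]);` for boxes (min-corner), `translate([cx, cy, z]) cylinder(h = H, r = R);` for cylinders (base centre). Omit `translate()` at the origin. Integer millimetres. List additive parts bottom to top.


cube([260, 170, 10]);
translate([0, 0, 10]) cube([260, 10, 160]);


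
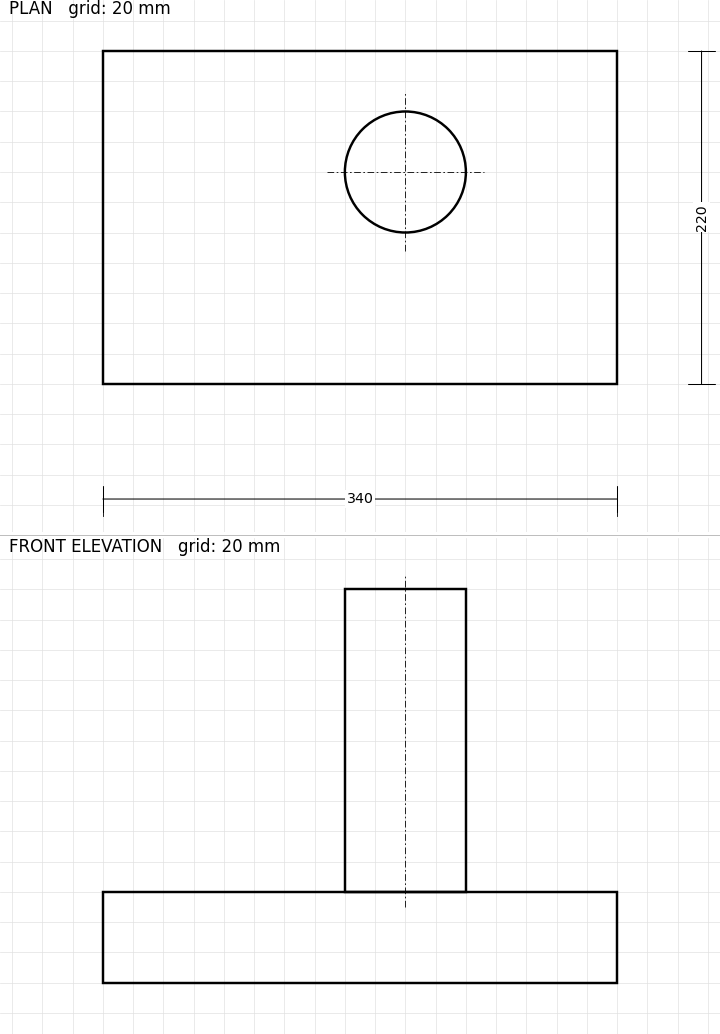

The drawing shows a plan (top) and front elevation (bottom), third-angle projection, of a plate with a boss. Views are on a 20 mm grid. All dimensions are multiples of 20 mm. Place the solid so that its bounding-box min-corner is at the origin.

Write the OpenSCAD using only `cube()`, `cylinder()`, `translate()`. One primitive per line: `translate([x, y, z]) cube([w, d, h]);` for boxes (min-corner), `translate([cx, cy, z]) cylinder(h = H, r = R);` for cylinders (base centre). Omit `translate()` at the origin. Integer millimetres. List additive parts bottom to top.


cube([340, 220, 60]);
translate([200, 140, 60]) cylinder(h = 200, r = 40);


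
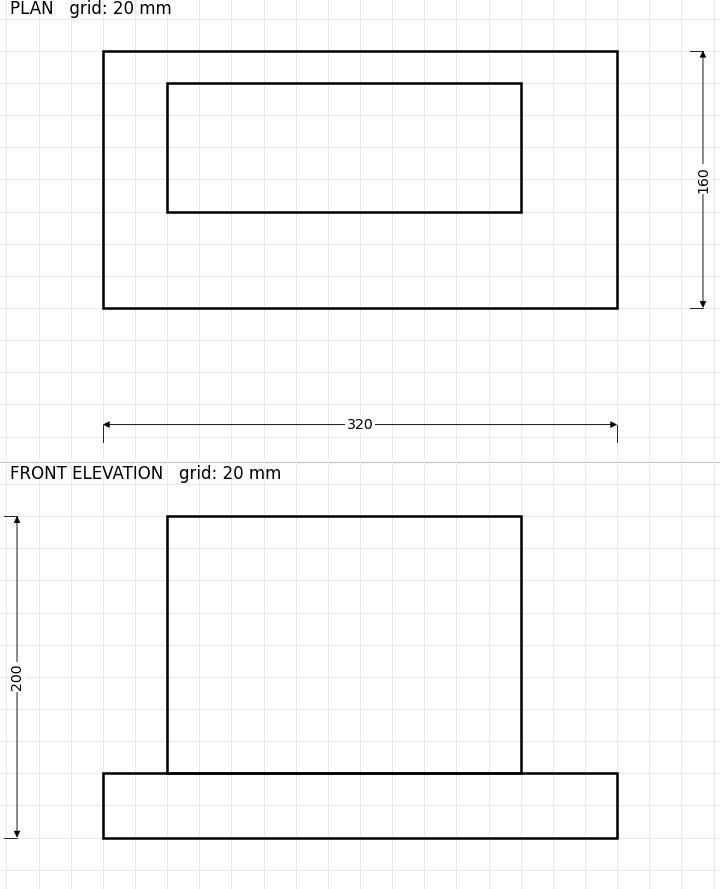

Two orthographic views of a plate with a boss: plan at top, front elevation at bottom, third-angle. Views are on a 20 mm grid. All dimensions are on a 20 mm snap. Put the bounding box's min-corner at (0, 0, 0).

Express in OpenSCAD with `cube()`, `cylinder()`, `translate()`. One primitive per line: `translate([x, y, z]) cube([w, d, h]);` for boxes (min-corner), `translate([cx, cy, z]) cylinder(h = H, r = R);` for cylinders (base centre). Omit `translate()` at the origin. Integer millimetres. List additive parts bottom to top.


cube([320, 160, 40]);
translate([40, 60, 40]) cube([220, 80, 160]);
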